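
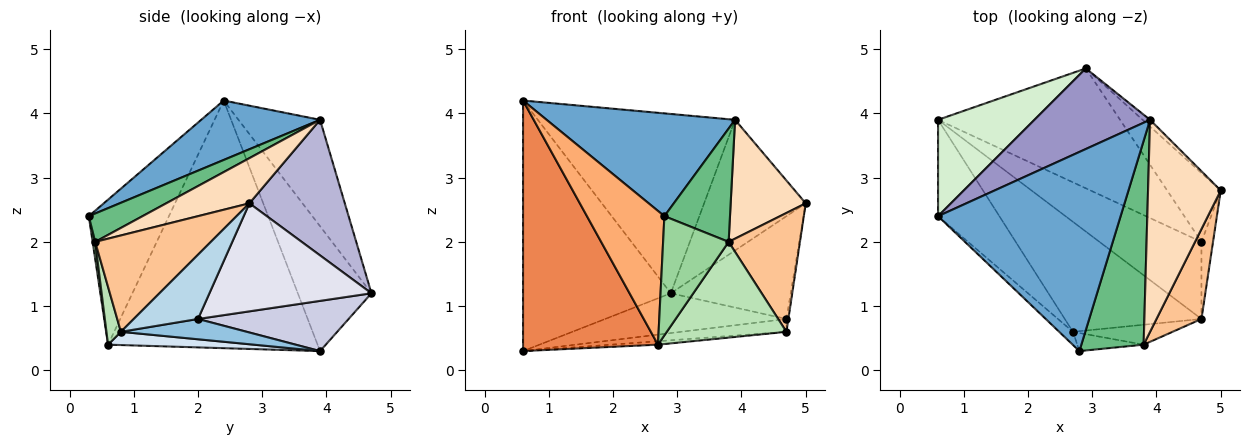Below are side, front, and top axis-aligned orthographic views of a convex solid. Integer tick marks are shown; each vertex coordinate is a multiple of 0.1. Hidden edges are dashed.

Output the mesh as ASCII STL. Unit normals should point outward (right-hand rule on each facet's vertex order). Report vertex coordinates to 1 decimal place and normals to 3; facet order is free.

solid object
 facet normal 0.278 -0.441 0.854
  outer loop
   vertex 3.9 3.9 3.9
   vertex 0.6 2.4 4.2
   vertex 2.8 0.3 2.4
  endloop
 endfacet
 facet normal 0.193 0.161 -0.968
  outer loop
   vertex 4.7 2.0 0.8
   vertex 4.7 0.8 0.6
   vertex 0.6 3.9 0.3
  endloop
 endfacet
 facet normal 0.984 0.030 -0.177
  outer loop
   vertex 4.7 2.0 0.8
   vertex 5.0 2.8 2.6
   vertex 4.7 0.8 0.6
  endloop
 endfacet
 facet normal 0.096 0.031 -0.995
  outer loop
   vertex 2.7 0.6 0.4
   vertex 0.6 3.9 0.3
   vertex 4.7 0.8 0.6
  endloop
 endfacet
 facet normal -0.823 -0.530 -0.204
  outer loop
   vertex 2.7 0.6 0.4
   vertex 0.6 2.4 4.2
   vertex 0.6 3.9 0.3
  endloop
 endfacet
 facet normal -0.717 -0.693 -0.068
  outer loop
   vertex 2.7 0.6 0.4
   vertex 2.8 0.3 2.4
   vertex 0.6 2.4 4.2
  endloop
 endfacet
 facet normal 0.791 -0.488 0.369
  outer loop
   vertex 3.8 0.4 2.0
   vertex 4.7 0.8 0.6
   vertex 5.0 2.8 2.6
  endloop
 endfacet
 facet normal 0.476 -0.430 0.767
  outer loop
   vertex 3.8 0.4 2.0
   vertex 5.0 2.8 2.6
   vertex 3.9 3.9 3.9
  endloop
 endfacet
 facet normal 0.370 -0.451 0.812
  outer loop
   vertex 3.8 0.4 2.0
   vertex 3.9 3.9 3.9
   vertex 2.8 0.3 2.4
  endloop
 endfacet
 facet normal 0.039 -0.988 -0.150
  outer loop
   vertex 3.8 0.4 2.0
   vertex 2.8 0.3 2.4
   vertex 2.7 0.6 0.4
  endloop
 endfacet
 facet normal 0.117 -0.972 -0.202
  outer loop
   vertex 3.8 0.4 2.0
   vertex 2.7 0.6 0.4
   vertex 4.7 0.8 0.6
  endloop
 endfacet
 facet normal -0.422 0.846 0.325
  outer loop
   vertex 2.9 4.7 1.2
   vertex 0.6 3.9 0.3
   vertex 0.6 2.4 4.2
  endloop
 endfacet
 facet normal -0.353 0.853 0.384
  outer loop
   vertex 2.9 4.7 1.2
   vertex 0.6 2.4 4.2
   vertex 3.9 3.9 3.9
  endloop
 endfacet
 facet normal 0.684 0.728 -0.038
  outer loop
   vertex 2.9 4.7 1.2
   vertex 3.9 3.9 3.9
   vertex 5.0 2.8 2.6
  endloop
 endfacet
 facet normal 0.253 0.305 -0.918
  outer loop
   vertex 2.9 4.7 1.2
   vertex 4.7 2.0 0.8
   vertex 0.6 3.9 0.3
  endloop
 endfacet
 facet normal 0.747 0.553 -0.370
  outer loop
   vertex 2.9 4.7 1.2
   vertex 5.0 2.8 2.6
   vertex 4.7 2.0 0.8
  endloop
 endfacet
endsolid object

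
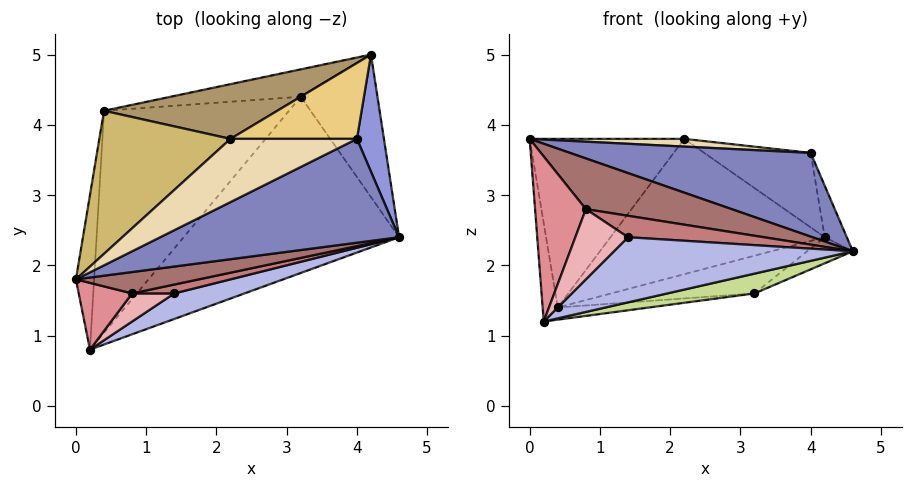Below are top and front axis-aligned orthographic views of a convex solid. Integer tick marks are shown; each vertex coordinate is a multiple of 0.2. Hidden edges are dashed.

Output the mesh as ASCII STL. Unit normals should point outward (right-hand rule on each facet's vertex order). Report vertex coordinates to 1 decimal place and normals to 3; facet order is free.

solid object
 facet normal -0.993 0.064 -0.101
  outer loop
   vertex 0.4 4.2 1.4
   vertex 0.2 0.8 1.2
   vertex 0.0 1.8 3.8
  endloop
 endfacet
 facet normal 0.333 -0.592 0.734
  outer loop
   vertex 4.0 3.8 3.6
   vertex 0.0 1.8 3.8
   vertex 4.6 2.4 2.2
  endloop
 endfacet
 facet normal 0.951 0.125 0.283
  outer loop
   vertex 4.0 3.8 3.6
   vertex 4.6 2.4 2.2
   vertex 4.2 5.0 2.4
  endloop
 endfacet
 facet normal 0.248 -0.902 0.354
  outer loop
   vertex 1.4 1.6 2.4
   vertex 0.2 0.8 1.2
   vertex 4.6 2.4 2.2
  endloop
 endfacet
 facet normal -0.016 0.809 -0.587
  outer loop
   vertex 3.2 4.4 1.6
   vertex 0.4 4.2 1.4
   vertex 4.2 5.0 2.4
  endloop
 endfacet
 facet normal 0.562 0.149 -0.814
  outer loop
   vertex 3.2 4.4 1.6
   vertex 4.2 5.0 2.4
   vertex 4.6 2.4 2.2
  endloop
 endfacet
 facet normal 0.257 -0.108 -0.960
  outer loop
   vertex 3.2 4.4 1.6
   vertex 4.6 2.4 2.2
   vertex 0.2 0.8 1.2
  endloop
 endfacet
 facet normal 0.067 0.055 -0.996
  outer loop
   vertex 3.2 4.4 1.6
   vertex 0.2 0.8 1.2
   vertex 0.4 4.2 1.4
  endloop
 endfacet
 facet normal -0.282 0.889 0.360
  outer loop
   vertex 2.2 3.8 3.8
   vertex 4.2 5.0 2.4
   vertex 0.4 4.2 1.4
  endloop
 endfacet
 facet normal -0.570 0.627 0.532
  outer loop
   vertex 2.2 3.8 3.8
   vertex 0.4 4.2 1.4
   vertex 0.0 1.8 3.8
  endloop
 endfacet
 facet normal 0.079 0.698 0.711
  outer loop
   vertex 2.2 3.8 3.8
   vertex 4.0 3.8 3.6
   vertex 4.2 5.0 2.4
  endloop
 endfacet
 facet normal 0.110 -0.121 0.987
  outer loop
   vertex 2.2 3.8 3.8
   vertex 0.0 1.8 3.8
   vertex 4.0 3.8 3.6
  endloop
 endfacet
 facet normal 0.247 -0.893 0.376
  outer loop
   vertex 0.8 1.6 2.8
   vertex 4.6 2.4 2.2
   vertex 0.0 1.8 3.8
  endloop
 endfacet
 facet normal 0.247 -0.895 0.371
  outer loop
   vertex 0.8 1.6 2.8
   vertex 1.4 1.6 2.4
   vertex 4.6 2.4 2.2
  endloop
 endfacet
 facet normal 0.230 -0.902 0.365
  outer loop
   vertex 0.8 1.6 2.8
   vertex 0.0 1.8 3.8
   vertex 0.2 0.8 1.2
  endloop
 endfacet
 facet normal 0.240 -0.901 0.361
  outer loop
   vertex 0.8 1.6 2.8
   vertex 0.2 0.8 1.2
   vertex 1.4 1.6 2.4
  endloop
 endfacet
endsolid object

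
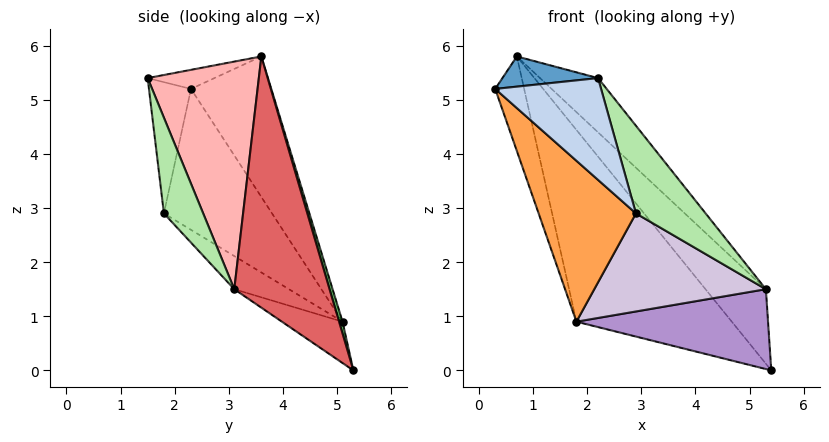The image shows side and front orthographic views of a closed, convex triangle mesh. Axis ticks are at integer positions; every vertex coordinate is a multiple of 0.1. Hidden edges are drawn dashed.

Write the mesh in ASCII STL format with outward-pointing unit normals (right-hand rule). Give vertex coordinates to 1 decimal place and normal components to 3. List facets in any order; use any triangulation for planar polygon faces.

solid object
 facet normal -0.241 -0.345 0.907
  outer loop
   vertex 0.7 3.6 5.8
   vertex 0.3 2.3 5.2
   vertex 2.2 1.5 5.4
  endloop
 endfacet
 facet normal -0.361 -0.909 -0.210
  outer loop
   vertex 2.9 1.8 2.9
   vertex 2.2 1.5 5.4
   vertex 0.3 2.3 5.2
  endloop
 endfacet
 facet normal -0.610 -0.549 -0.571
  outer loop
   vertex 1.8 5.1 0.9
   vertex 2.9 1.8 2.9
   vertex 0.3 2.3 5.2
  endloop
 endfacet
 facet normal -0.935 0.337 -0.107
  outer loop
   vertex 1.8 5.1 0.9
   vertex 0.3 2.3 5.2
   vertex 0.7 3.6 5.8
  endloop
 endfacet
 facet normal 0.021 0.955 0.297
  outer loop
   vertex 1.8 5.1 0.9
   vertex 0.7 3.6 5.8
   vertex 5.4 5.3 0.0
  endloop
 endfacet
 facet normal 0.491 -0.871 0.033
  outer loop
   vertex 5.3 3.1 1.5
   vertex 2.2 1.5 5.4
   vertex 2.9 1.8 2.9
  endloop
 endfacet
 facet normal 0.646 0.410 0.644
  outer loop
   vertex 5.3 3.1 1.5
   vertex 5.4 5.3 0.0
   vertex 0.7 3.6 5.8
  endloop
 endfacet
 facet normal 0.661 0.345 0.667
  outer loop
   vertex 5.3 3.1 1.5
   vertex 0.7 3.6 5.8
   vertex 2.2 1.5 5.4
  endloop
 endfacet
 facet normal -0.174 -0.549 -0.817
  outer loop
   vertex 5.3 3.1 1.5
   vertex 1.8 5.1 0.9
   vertex 5.4 5.3 0.0
  endloop
 endfacet
 facet normal -0.176 -0.552 -0.815
  outer loop
   vertex 5.3 3.1 1.5
   vertex 2.9 1.8 2.9
   vertex 1.8 5.1 0.9
  endloop
 endfacet
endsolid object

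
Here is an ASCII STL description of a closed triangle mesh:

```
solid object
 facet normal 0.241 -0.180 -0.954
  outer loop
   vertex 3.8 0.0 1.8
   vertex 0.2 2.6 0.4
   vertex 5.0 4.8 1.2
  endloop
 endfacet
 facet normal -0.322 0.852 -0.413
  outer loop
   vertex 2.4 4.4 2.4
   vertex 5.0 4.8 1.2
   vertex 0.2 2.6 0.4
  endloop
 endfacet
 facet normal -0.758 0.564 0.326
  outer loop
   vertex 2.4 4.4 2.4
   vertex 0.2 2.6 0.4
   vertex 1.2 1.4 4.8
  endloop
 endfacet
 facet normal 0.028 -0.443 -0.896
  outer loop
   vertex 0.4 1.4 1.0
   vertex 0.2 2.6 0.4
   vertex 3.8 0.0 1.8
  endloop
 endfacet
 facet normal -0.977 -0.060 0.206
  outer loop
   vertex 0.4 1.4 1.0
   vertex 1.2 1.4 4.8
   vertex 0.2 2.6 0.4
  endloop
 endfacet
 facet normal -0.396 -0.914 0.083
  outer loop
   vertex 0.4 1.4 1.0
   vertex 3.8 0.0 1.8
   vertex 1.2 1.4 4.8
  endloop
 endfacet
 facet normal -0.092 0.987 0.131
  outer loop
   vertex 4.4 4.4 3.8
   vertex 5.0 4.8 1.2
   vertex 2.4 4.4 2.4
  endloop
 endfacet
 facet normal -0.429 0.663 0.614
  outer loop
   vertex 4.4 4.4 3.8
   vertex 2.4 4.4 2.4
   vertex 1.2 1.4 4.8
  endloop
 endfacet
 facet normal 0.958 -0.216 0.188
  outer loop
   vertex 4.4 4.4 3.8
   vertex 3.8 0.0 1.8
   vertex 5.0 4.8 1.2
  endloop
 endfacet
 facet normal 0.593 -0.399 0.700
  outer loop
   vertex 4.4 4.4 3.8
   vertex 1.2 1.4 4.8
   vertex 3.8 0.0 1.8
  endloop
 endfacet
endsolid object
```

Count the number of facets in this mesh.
10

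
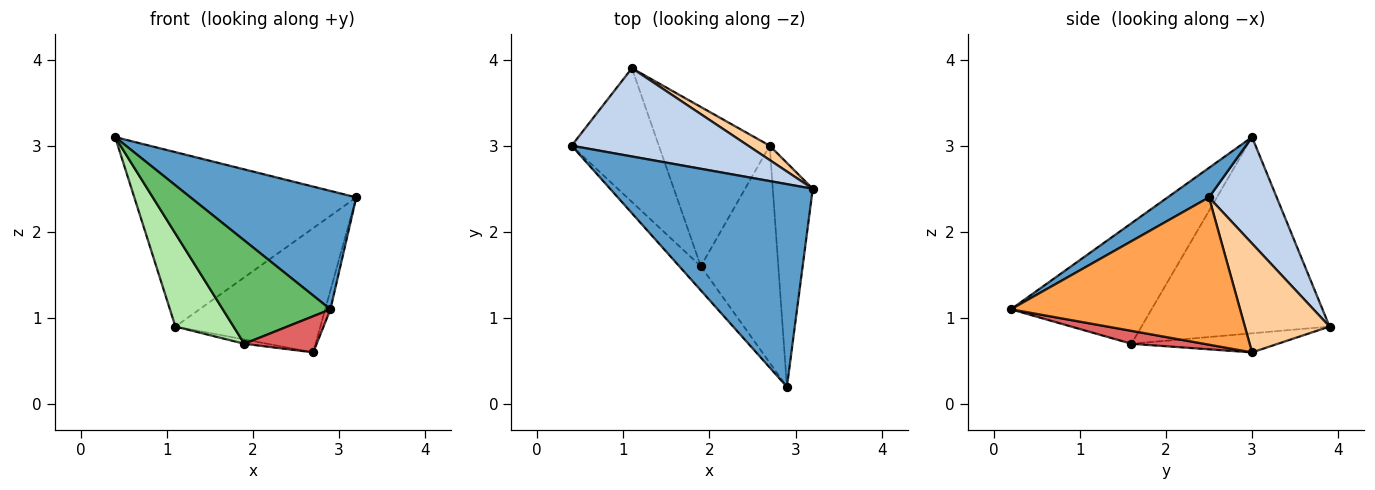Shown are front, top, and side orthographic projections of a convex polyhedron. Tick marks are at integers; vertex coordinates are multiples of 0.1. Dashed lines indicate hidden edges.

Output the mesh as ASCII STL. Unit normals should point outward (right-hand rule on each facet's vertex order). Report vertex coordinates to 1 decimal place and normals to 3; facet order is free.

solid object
 facet normal 0.125 -0.500 0.857
  outer loop
   vertex 2.9 0.2 1.1
   vertex 3.2 2.5 2.4
   vertex 0.4 3.0 3.1
  endloop
 endfacet
 facet normal 0.263 0.861 0.436
  outer loop
   vertex 1.1 3.9 0.9
   vertex 0.4 3.0 3.1
   vertex 3.2 2.5 2.4
  endloop
 endfacet
 facet normal 0.965 0.022 -0.262
  outer loop
   vertex 2.7 3.0 0.6
   vertex 3.2 2.5 2.4
   vertex 2.9 0.2 1.1
  endloop
 endfacet
 facet normal 0.502 0.859 0.099
  outer loop
   vertex 2.7 3.0 0.6
   vertex 1.1 3.9 0.9
   vertex 3.2 2.5 2.4
  endloop
 endfacet
 facet normal -0.786 -0.602 -0.140
  outer loop
   vertex 1.9 1.6 0.7
   vertex 2.9 0.2 1.1
   vertex 0.4 3.0 3.1
  endloop
 endfacet
 facet normal -0.879 -0.272 -0.391
  outer loop
   vertex 1.9 1.6 0.7
   vertex 0.4 3.0 3.1
   vertex 1.1 3.9 0.9
  endloop
 endfacet
 facet normal 0.162 -0.162 -0.973
  outer loop
   vertex 1.9 1.6 0.7
   vertex 2.7 3.0 0.6
   vertex 2.9 0.2 1.1
  endloop
 endfacet
 facet normal -0.170 0.027 -0.985
  outer loop
   vertex 1.9 1.6 0.7
   vertex 1.1 3.9 0.9
   vertex 2.7 3.0 0.6
  endloop
 endfacet
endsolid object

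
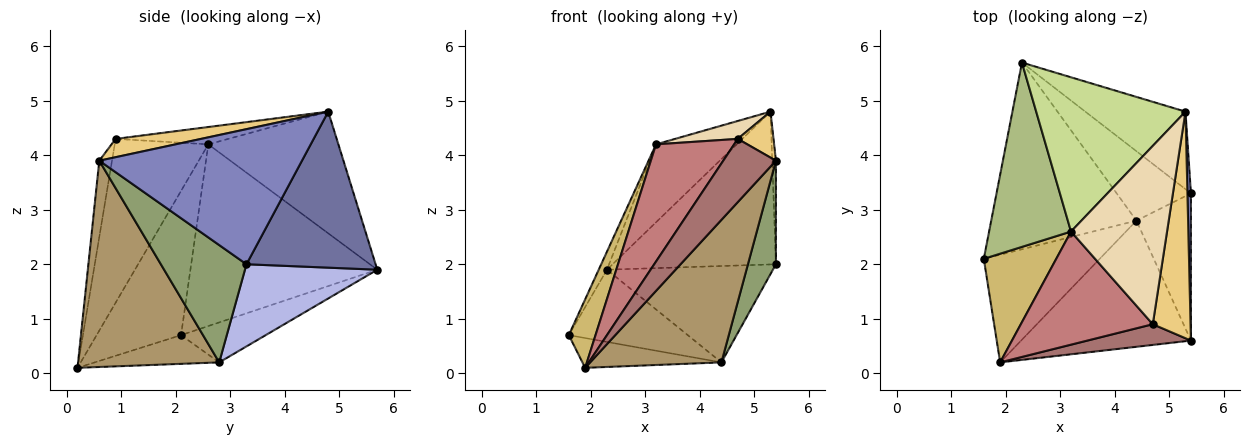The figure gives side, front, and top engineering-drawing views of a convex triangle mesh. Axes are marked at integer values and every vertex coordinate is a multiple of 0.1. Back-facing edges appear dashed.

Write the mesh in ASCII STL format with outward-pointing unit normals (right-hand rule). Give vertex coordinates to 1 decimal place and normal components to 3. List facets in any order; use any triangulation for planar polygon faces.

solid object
 facet normal 0.576 0.729 -0.370
  outer loop
   vertex 5.3 4.8 4.8
   vertex 5.4 3.3 2.0
   vertex 2.3 5.7 1.9
  endloop
 endfacet
 facet normal 0.999 0.018 0.026
  outer loop
   vertex 5.4 0.6 3.9
   vertex 5.4 3.3 2.0
   vertex 5.3 4.8 4.8
  endloop
 endfacet
 facet normal -0.249 0.349 -0.903
  outer loop
   vertex 4.4 2.8 0.2
   vertex 1.6 2.1 0.7
   vertex 2.3 5.7 1.9
  endloop
 endfacet
 facet normal 0.543 0.681 -0.491
  outer loop
   vertex 4.4 2.8 0.2
   vertex 2.3 5.7 1.9
   vertex 5.4 3.3 2.0
  endloop
 endfacet
 facet normal 0.869 -0.284 -0.404
  outer loop
   vertex 4.4 2.8 0.2
   vertex 5.4 3.3 2.0
   vertex 5.4 0.6 3.9
  endloop
 endfacet
 facet normal -0.911 0.040 0.411
  outer loop
   vertex 3.2 2.6 4.2
   vertex 2.3 5.7 1.9
   vertex 1.6 2.1 0.7
  endloop
 endfacet
 facet normal -0.588 0.365 0.722
  outer loop
   vertex 3.2 2.6 4.2
   vertex 5.3 4.8 4.8
   vertex 2.3 5.7 1.9
  endloop
 endfacet
 facet normal -0.232 0.259 -0.937
  outer loop
   vertex 1.9 0.2 0.1
   vertex 1.6 2.1 0.7
   vertex 4.4 2.8 0.2
  endloop
 endfacet
 facet normal 0.627 -0.583 -0.516
  outer loop
   vertex 1.9 0.2 0.1
   vertex 4.4 2.8 0.2
   vertex 5.4 0.6 3.9
  endloop
 endfacet
 facet normal -0.860 -0.272 0.432
  outer loop
   vertex 1.9 0.2 0.1
   vertex 3.2 2.6 4.2
   vertex 1.6 2.1 0.7
  endloop
 endfacet
 facet normal 0.429 -0.179 0.885
  outer loop
   vertex 4.7 0.9 4.3
   vertex 5.4 0.6 3.9
   vertex 5.3 4.8 4.8
  endloop
 endfacet
 facet normal -0.177 -0.098 0.979
  outer loop
   vertex 4.7 0.9 4.3
   vertex 5.3 4.8 4.8
   vertex 3.2 2.6 4.2
  endloop
 endfacet
 facet normal -0.224 -0.926 0.303
  outer loop
   vertex 4.7 0.9 4.3
   vertex 1.9 0.2 0.1
   vertex 5.4 0.6 3.9
  endloop
 endfacet
 facet normal -0.653 -0.545 0.526
  outer loop
   vertex 4.7 0.9 4.3
   vertex 3.2 2.6 4.2
   vertex 1.9 0.2 0.1
  endloop
 endfacet
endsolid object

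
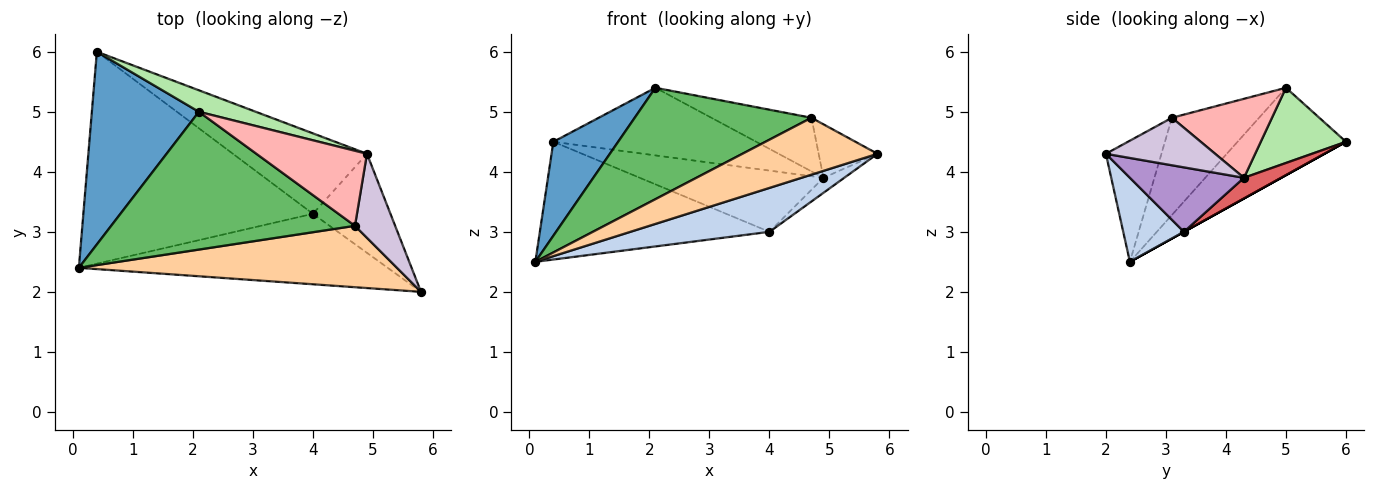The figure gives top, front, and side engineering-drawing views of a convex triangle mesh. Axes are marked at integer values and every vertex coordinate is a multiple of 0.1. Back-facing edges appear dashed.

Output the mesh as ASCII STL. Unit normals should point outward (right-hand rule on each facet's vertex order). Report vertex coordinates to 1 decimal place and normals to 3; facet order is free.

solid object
 facet normal -0.592 -0.353 0.725
  outer loop
   vertex 2.1 5.0 5.4
   vertex 0.4 6.0 4.5
   vertex 0.1 2.4 2.5
  endloop
 endfacet
 facet normal 0.225 -0.515 -0.827
  outer loop
   vertex 4.0 3.3 3.0
   vertex 5.8 2.0 4.3
   vertex 0.1 2.4 2.5
  endloop
 endfacet
 facet normal 0.000 0.486 -0.874
  outer loop
   vertex 4.0 3.3 3.0
   vertex 0.1 2.4 2.5
   vertex 0.4 6.0 4.5
  endloop
 endfacet
 facet normal -0.269 -0.654 0.707
  outer loop
   vertex 4.7 3.1 4.9
   vertex 0.1 2.4 2.5
   vertex 5.8 2.0 4.3
  endloop
 endfacet
 facet normal -0.296 -0.601 0.743
  outer loop
   vertex 4.7 3.1 4.9
   vertex 2.1 5.0 5.4
   vertex 0.1 2.4 2.5
  endloop
 endfacet
 facet normal 0.372 0.885 0.281
  outer loop
   vertex 4.9 4.3 3.9
   vertex 0.4 6.0 4.5
   vertex 2.1 5.0 5.4
  endloop
 endfacet
 facet normal 0.122 0.601 -0.790
  outer loop
   vertex 4.9 4.3 3.9
   vertex 4.0 3.3 3.0
   vertex 0.4 6.0 4.5
  endloop
 endfacet
 facet normal 0.503 0.503 0.704
  outer loop
   vertex 4.9 4.3 3.9
   vertex 2.1 5.0 5.4
   vertex 4.7 3.1 4.9
  endloop
 endfacet
 facet normal 0.635 0.116 -0.764
  outer loop
   vertex 4.9 4.3 3.9
   vertex 5.8 2.0 4.3
   vertex 4.0 3.3 3.0
  endloop
 endfacet
 facet normal 0.706 0.380 0.597
  outer loop
   vertex 4.9 4.3 3.9
   vertex 4.7 3.1 4.9
   vertex 5.8 2.0 4.3
  endloop
 endfacet
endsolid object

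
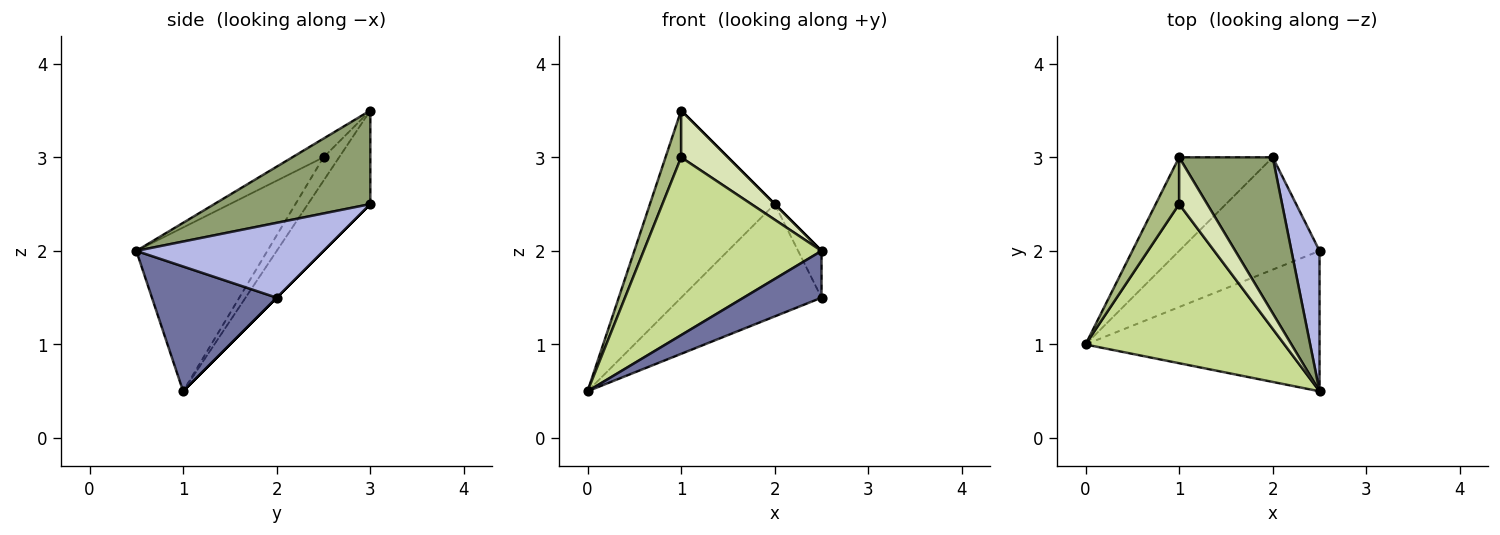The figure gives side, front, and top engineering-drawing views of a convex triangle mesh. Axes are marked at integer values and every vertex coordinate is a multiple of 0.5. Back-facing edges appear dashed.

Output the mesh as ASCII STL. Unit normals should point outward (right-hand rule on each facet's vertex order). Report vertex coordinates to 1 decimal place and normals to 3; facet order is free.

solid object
 facet normal 0.451 -0.282 -0.846
  outer loop
   vertex 2.5 0.5 2.0
   vertex 0.0 1.0 0.5
   vertex 2.5 2.0 1.5
  endloop
 endfacet
 facet normal 0.000 0.707 -0.707
  outer loop
   vertex 2.0 3.0 2.5
   vertex 2.5 2.0 1.5
   vertex 0.0 1.0 0.5
  endloop
 endfacet
 facet normal -0.408 0.816 -0.408
  outer loop
   vertex 2.0 3.0 2.5
   vertex 0.0 1.0 0.5
   vertex 1.0 3.0 3.5
  endloop
 endfacet
 facet normal 0.930 0.116 0.349
  outer loop
   vertex 2.0 3.0 2.5
   vertex 2.5 0.5 2.0
   vertex 2.5 2.0 1.5
  endloop
 endfacet
 facet normal 0.707 0.000 0.707
  outer loop
   vertex 2.0 3.0 2.5
   vertex 1.0 3.0 3.5
   vertex 2.5 0.5 2.0
  endloop
 endfacet
 facet normal -0.577 -0.577 0.577
  outer loop
   vertex 1.0 2.5 3.0
   vertex 1.0 3.0 3.5
   vertex 0.0 1.0 0.5
  endloop
 endfacet
 facet normal -0.481 -0.653 0.584
  outer loop
   vertex 1.0 2.5 3.0
   vertex 0.0 1.0 0.5
   vertex 2.5 0.5 2.0
  endloop
 endfacet
 facet normal -0.426 -0.640 0.640
  outer loop
   vertex 1.0 2.5 3.0
   vertex 2.5 0.5 2.0
   vertex 1.0 3.0 3.5
  endloop
 endfacet
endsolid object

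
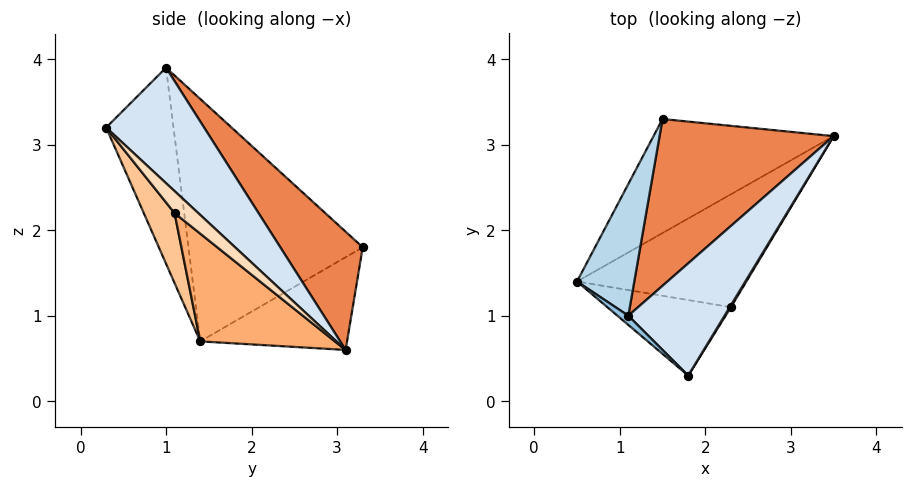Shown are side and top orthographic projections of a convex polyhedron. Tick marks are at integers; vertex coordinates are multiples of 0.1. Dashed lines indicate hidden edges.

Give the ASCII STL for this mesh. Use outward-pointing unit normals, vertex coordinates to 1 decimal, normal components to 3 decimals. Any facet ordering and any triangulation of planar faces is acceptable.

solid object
 facet normal -0.365 0.603 -0.709
  outer loop
   vertex 1.5 3.3 1.8
   vertex 3.5 3.1 0.6
   vertex 0.5 1.4 0.7
  endloop
 endfacet
 facet normal -0.687 -0.725 0.038
  outer loop
   vertex 1.1 1.0 3.9
   vertex 0.5 1.4 0.7
   vertex 1.8 0.3 3.2
  endloop
 endfacet
 facet normal -0.910 0.355 0.215
  outer loop
   vertex 1.1 1.0 3.9
   vertex 1.5 3.3 1.8
   vertex 0.5 1.4 0.7
  endloop
 endfacet
 facet normal 0.762 0.127 0.635
  outer loop
   vertex 1.1 1.0 3.9
   vertex 1.8 0.3 3.2
   vertex 3.5 3.1 0.6
  endloop
 endfacet
 facet normal 0.470 0.549 0.691
  outer loop
   vertex 1.1 1.0 3.9
   vertex 3.5 3.1 0.6
   vertex 1.5 3.3 1.8
  endloop
 endfacet
 facet normal 0.380 -0.706 -0.597
  outer loop
   vertex 2.3 1.1 2.2
   vertex 0.5 1.4 0.7
   vertex 3.5 3.1 0.6
  endloop
 endfacet
 facet normal 0.287 -0.813 -0.507
  outer loop
   vertex 2.3 1.1 2.2
   vertex 1.8 0.3 3.2
   vertex 0.5 1.4 0.7
  endloop
 endfacet
 facet normal 0.873 -0.485 0.049
  outer loop
   vertex 2.3 1.1 2.2
   vertex 3.5 3.1 0.6
   vertex 1.8 0.3 3.2
  endloop
 endfacet
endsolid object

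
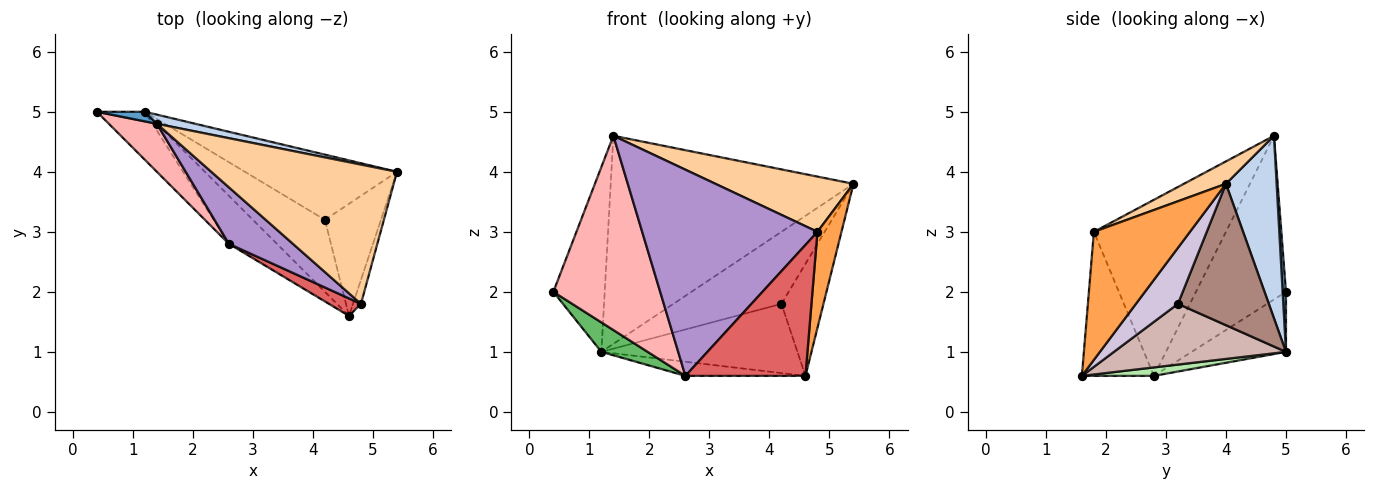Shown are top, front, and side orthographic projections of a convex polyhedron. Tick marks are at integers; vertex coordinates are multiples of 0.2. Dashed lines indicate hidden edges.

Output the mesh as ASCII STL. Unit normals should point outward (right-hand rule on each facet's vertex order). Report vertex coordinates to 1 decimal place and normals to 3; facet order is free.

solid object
 facet normal 0.065 0.997 0.052
  outer loop
   vertex 1.2 5.0 1.0
   vertex 0.4 5.0 2.0
   vertex 1.4 4.8 4.6
  endloop
 endfacet
 facet normal 0.204 0.978 0.043
  outer loop
   vertex 1.2 5.0 1.0
   vertex 1.4 4.8 4.6
   vertex 5.4 4.0 3.8
  endloop
 endfacet
 facet normal 0.968 -0.242 -0.061
  outer loop
   vertex 4.8 1.8 3.0
   vertex 4.6 1.6 0.6
   vertex 5.4 4.0 3.8
  endloop
 endfacet
 facet normal 0.111 -0.366 0.924
  outer loop
   vertex 4.8 1.8 3.0
   vertex 5.4 4.0 3.8
   vertex 1.4 4.8 4.6
  endloop
 endfacet
 facet normal -0.729 -0.358 -0.583
  outer loop
   vertex 2.6 2.8 0.6
   vertex 0.4 5.0 2.0
   vertex 1.2 5.0 1.0
  endloop
 endfacet
 facet normal 0.167 0.278 -0.946
  outer loop
   vertex 2.6 2.8 0.6
   vertex 1.2 5.0 1.0
   vertex 4.6 1.6 0.6
  endloop
 endfacet
 facet normal -0.511 -0.852 0.114
  outer loop
   vertex 2.6 2.8 0.6
   vertex 4.6 1.6 0.6
   vertex 4.8 1.8 3.0
  endloop
 endfacet
 facet normal -0.633 -0.751 0.186
  outer loop
   vertex 2.6 2.8 0.6
   vertex 1.4 4.8 4.6
   vertex 0.4 5.0 2.0
  endloop
 endfacet
 facet normal -0.588 -0.780 0.214
  outer loop
   vertex 2.6 2.8 0.6
   vertex 4.8 1.8 3.0
   vertex 1.4 4.8 4.6
  endloop
 endfacet
 facet normal 0.577 0.577 -0.577
  outer loop
   vertex 4.2 3.2 1.8
   vertex 5.4 4.0 3.8
   vertex 4.6 1.6 0.6
  endloop
 endfacet
 facet normal 0.529 0.629 -0.569
  outer loop
   vertex 4.2 3.2 1.8
   vertex 1.2 5.0 1.0
   vertex 5.4 4.0 3.8
  endloop
 endfacet
 facet normal 0.520 0.592 -0.616
  outer loop
   vertex 4.2 3.2 1.8
   vertex 4.6 1.6 0.6
   vertex 1.2 5.0 1.0
  endloop
 endfacet
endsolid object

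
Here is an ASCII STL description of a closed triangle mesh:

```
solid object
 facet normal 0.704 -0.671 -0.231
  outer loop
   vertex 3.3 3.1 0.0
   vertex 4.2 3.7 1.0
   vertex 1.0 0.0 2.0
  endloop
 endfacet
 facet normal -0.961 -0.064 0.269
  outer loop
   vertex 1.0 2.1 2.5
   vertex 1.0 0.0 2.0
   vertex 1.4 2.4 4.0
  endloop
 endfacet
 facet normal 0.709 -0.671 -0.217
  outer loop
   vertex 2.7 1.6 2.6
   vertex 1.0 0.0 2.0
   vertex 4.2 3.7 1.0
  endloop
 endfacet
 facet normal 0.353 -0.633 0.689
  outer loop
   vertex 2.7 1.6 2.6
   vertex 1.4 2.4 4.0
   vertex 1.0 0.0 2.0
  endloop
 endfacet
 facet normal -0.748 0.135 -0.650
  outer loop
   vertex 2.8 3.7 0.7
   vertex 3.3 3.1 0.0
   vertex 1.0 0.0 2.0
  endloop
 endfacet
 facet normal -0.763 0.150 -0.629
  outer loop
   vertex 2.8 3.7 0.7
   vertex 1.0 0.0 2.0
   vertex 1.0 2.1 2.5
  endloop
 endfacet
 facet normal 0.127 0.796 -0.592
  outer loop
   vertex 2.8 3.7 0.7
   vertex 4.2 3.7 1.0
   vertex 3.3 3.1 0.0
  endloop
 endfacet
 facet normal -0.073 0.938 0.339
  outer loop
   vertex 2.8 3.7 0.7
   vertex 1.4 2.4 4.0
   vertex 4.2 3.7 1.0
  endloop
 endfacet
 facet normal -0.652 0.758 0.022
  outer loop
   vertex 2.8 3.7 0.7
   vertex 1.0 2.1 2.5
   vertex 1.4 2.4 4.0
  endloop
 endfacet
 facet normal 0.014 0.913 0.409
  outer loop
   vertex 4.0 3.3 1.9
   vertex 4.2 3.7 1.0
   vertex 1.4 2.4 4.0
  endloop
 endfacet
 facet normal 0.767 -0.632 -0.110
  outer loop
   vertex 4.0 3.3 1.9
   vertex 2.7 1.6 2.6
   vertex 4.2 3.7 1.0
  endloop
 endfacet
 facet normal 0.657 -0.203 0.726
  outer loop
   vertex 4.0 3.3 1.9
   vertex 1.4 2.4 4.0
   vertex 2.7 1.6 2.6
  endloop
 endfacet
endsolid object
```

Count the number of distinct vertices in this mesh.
8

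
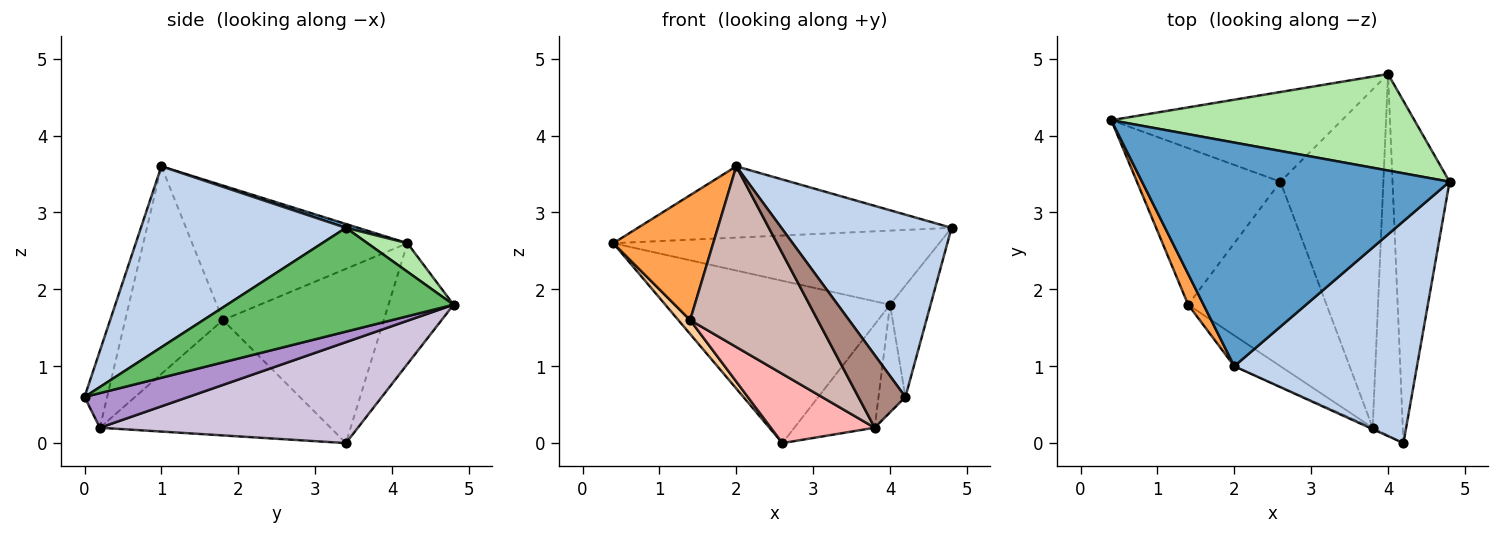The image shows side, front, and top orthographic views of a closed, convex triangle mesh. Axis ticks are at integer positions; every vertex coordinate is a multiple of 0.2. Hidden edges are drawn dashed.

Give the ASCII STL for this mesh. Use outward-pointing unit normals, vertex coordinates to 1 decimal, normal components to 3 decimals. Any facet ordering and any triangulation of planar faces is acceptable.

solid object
 facet normal 0.012 0.304 0.953
  outer loop
   vertex 2.0 1.0 3.6
   vertex 4.8 3.4 2.8
   vertex 0.4 4.2 2.6
  endloop
 endfacet
 facet normal 0.608 -0.504 0.614
  outer loop
   vertex 2.0 1.0 3.6
   vertex 4.2 0.0 0.6
   vertex 4.8 3.4 2.8
  endloop
 endfacet
 facet normal -0.902 -0.419 0.103
  outer loop
   vertex 1.4 1.8 1.6
   vertex 2.0 1.0 3.6
   vertex 0.4 4.2 2.6
  endloop
 endfacet
 facet normal -0.771 -0.057 -0.635
  outer loop
   vertex 1.4 1.8 1.6
   vertex 0.4 4.2 2.6
   vertex 2.6 3.4 0.0
  endloop
 endfacet
 facet normal 0.866 0.155 -0.476
  outer loop
   vertex 4.0 4.8 1.8
   vertex 4.8 3.4 2.8
   vertex 4.2 0.0 0.6
  endloop
 endfacet
 facet normal 0.075 0.607 0.791
  outer loop
   vertex 4.0 4.8 1.8
   vertex 0.4 4.2 2.6
   vertex 4.8 3.4 2.8
  endloop
 endfacet
 facet normal -0.246 0.848 -0.469
  outer loop
   vertex 4.0 4.8 1.8
   vertex 2.6 3.4 0.0
   vertex 0.4 4.2 2.6
  endloop
 endfacet
 facet normal -0.615 -0.277 -0.738
  outer loop
   vertex 3.8 0.2 0.2
   vertex 1.4 1.8 1.6
   vertex 2.6 3.4 0.0
  endloop
 endfacet
 facet normal 0.740 0.192 -0.644
  outer loop
   vertex 3.8 0.2 0.2
   vertex 4.0 4.8 1.8
   vertex 4.2 0.0 0.6
  endloop
 endfacet
 facet normal 0.684 0.213 -0.698
  outer loop
   vertex 3.8 0.2 0.2
   vertex 2.6 3.4 0.0
   vertex 4.0 4.8 1.8
  endloop
 endfacet
 facet normal -0.433 -0.901 -0.017
  outer loop
   vertex 3.8 0.2 0.2
   vertex 4.2 0.0 0.6
   vertex 2.0 1.0 3.6
  endloop
 endfacet
 facet normal -0.603 -0.787 -0.134
  outer loop
   vertex 3.8 0.2 0.2
   vertex 2.0 1.0 3.6
   vertex 1.4 1.8 1.6
  endloop
 endfacet
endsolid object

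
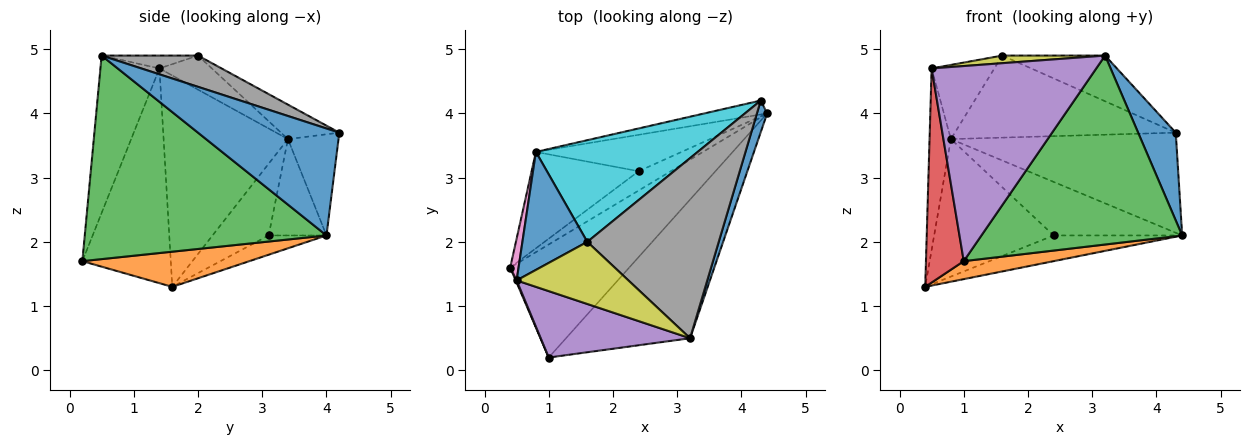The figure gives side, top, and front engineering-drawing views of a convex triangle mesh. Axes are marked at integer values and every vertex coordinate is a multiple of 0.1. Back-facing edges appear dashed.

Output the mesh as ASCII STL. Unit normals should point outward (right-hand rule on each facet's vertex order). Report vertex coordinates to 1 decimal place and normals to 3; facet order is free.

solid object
 facet normal 0.962 -0.256 0.092
  outer loop
   vertex 4.3 4.2 3.7
   vertex 3.2 0.5 4.9
   vertex 4.4 4.0 2.1
  endloop
 endfacet
 facet normal 0.280 -0.151 -0.948
  outer loop
   vertex 1.0 0.2 1.7
   vertex 0.4 1.6 1.3
   vertex 4.4 4.0 2.1
  endloop
 endfacet
 facet normal 0.696 -0.578 -0.425
  outer loop
   vertex 1.0 0.2 1.7
   vertex 4.4 4.0 2.1
   vertex 3.2 0.5 4.9
  endloop
 endfacet
 facet normal -0.920 -0.393 0.004
  outer loop
   vertex 1.0 0.2 1.7
   vertex 0.5 1.4 4.7
   vertex 0.4 1.6 1.3
  endloop
 endfacet
 facet normal -0.321 -0.896 0.305
  outer loop
   vertex 1.0 0.2 1.7
   vertex 3.2 0.5 4.9
   vertex 0.5 1.4 4.7
  endloop
 endfacet
 facet normal -0.217 0.967 -0.134
  outer loop
   vertex 0.8 3.4 3.6
   vertex 4.3 4.2 3.7
   vertex 4.4 4.0 2.1
  endloop
 endfacet
 facet normal -0.985 0.169 0.039
  outer loop
   vertex 0.8 3.4 3.6
   vertex 0.4 1.6 1.3
   vertex 0.5 1.4 4.7
  endloop
 endfacet
 facet normal 0.225 0.240 0.945
  outer loop
   vertex 1.6 2.0 4.9
   vertex 3.2 0.5 4.9
   vertex 4.3 4.2 3.7
  endloop
 endfacet
 facet normal -0.113 -0.121 0.986
  outer loop
   vertex 1.6 2.0 4.9
   vertex 0.5 1.4 4.7
   vertex 3.2 0.5 4.9
  endloop
 endfacet
 facet normal -0.164 0.619 0.768
  outer loop
   vertex 1.6 2.0 4.9
   vertex 4.3 4.2 3.7
   vertex 0.8 3.4 3.6
  endloop
 endfacet
 facet normal -0.406 0.486 0.774
  outer loop
   vertex 1.6 2.0 4.9
   vertex 0.8 3.4 3.6
   vertex 0.5 1.4 4.7
  endloop
 endfacet
 facet normal -0.339 0.753 -0.565
  outer loop
   vertex 2.4 3.1 2.1
   vertex 4.4 4.0 2.1
   vertex 0.4 1.6 1.3
  endloop
 endfacet
 facet normal -0.359 0.764 -0.536
  outer loop
   vertex 2.4 3.1 2.1
   vertex 0.4 1.6 1.3
   vertex 0.8 3.4 3.6
  endloop
 endfacet
 facet normal -0.349 0.775 -0.527
  outer loop
   vertex 2.4 3.1 2.1
   vertex 0.8 3.4 3.6
   vertex 4.4 4.0 2.1
  endloop
 endfacet
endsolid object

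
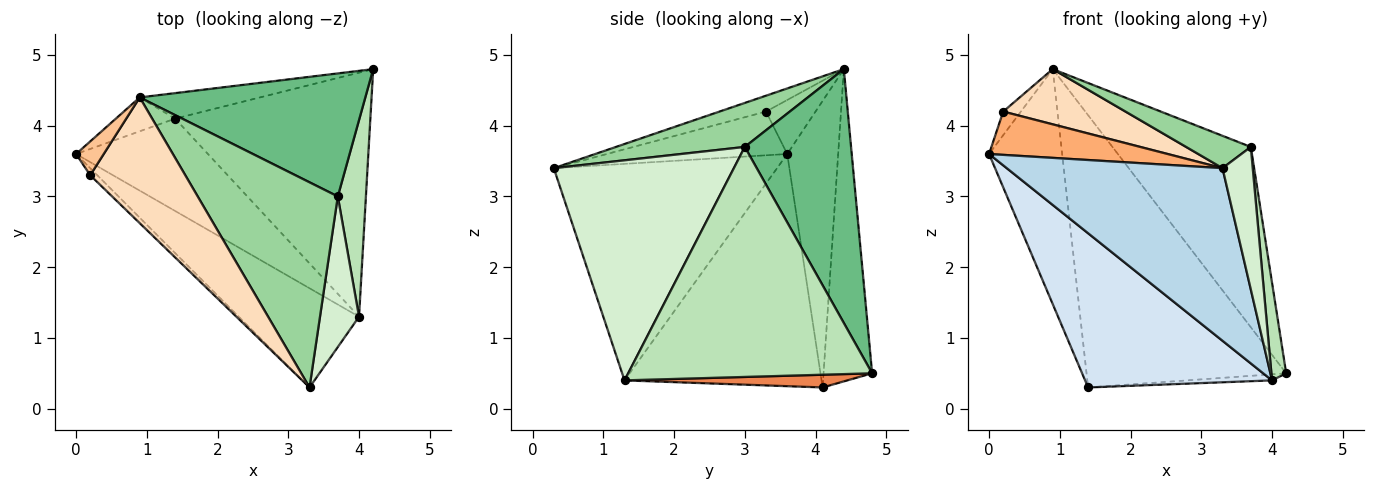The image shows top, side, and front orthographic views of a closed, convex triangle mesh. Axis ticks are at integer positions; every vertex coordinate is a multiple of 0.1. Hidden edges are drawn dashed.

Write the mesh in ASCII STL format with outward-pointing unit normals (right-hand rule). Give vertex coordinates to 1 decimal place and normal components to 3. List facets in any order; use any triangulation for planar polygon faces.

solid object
 facet normal -0.568 0.815 -0.117
  outer loop
   vertex 0.9 4.4 4.8
   vertex 1.4 4.1 0.3
   vertex 0.0 3.6 3.6
  endloop
 endfacet
 facet normal -0.235 0.968 -0.091
  outer loop
   vertex 0.9 4.4 4.8
   vertex 4.2 4.8 0.5
   vertex 1.4 4.1 0.3
  endloop
 endfacet
 facet normal -0.668 -0.645 -0.371
  outer loop
   vertex 4.0 1.3 0.4
   vertex 3.3 0.3 3.4
   vertex 0.0 3.6 3.6
  endloop
 endfacet
 facet normal -0.671 -0.636 -0.381
  outer loop
   vertex 4.0 1.3 0.4
   vertex 0.0 3.6 3.6
   vertex 1.4 4.1 0.3
  endloop
 endfacet
 facet normal 0.065 0.025 -0.998
  outer loop
   vertex 4.0 1.3 0.4
   vertex 1.4 4.1 0.3
   vertex 4.2 4.8 0.5
  endloop
 endfacet
 facet normal -0.706 -0.699 -0.114
  outer loop
   vertex 0.2 3.3 4.2
   vertex 0.0 3.6 3.6
   vertex 3.3 0.3 3.4
  endloop
 endfacet
 facet normal -0.848 0.303 0.434
  outer loop
   vertex 0.2 3.3 4.2
   vertex 0.9 4.4 4.8
   vertex 0.0 3.6 3.6
  endloop
 endfacet
 facet normal -0.151 -0.398 0.905
  outer loop
   vertex 0.2 3.3 4.2
   vertex 3.3 0.3 3.4
   vertex 0.9 4.4 4.8
  endloop
 endfacet
 facet normal 0.536 0.697 0.476
  outer loop
   vertex 3.7 3.0 3.7
   vertex 4.2 4.8 0.5
   vertex 0.9 4.4 4.8
  endloop
 endfacet
 facet normal 0.296 -0.149 0.943
  outer loop
   vertex 3.7 3.0 3.7
   vertex 0.9 4.4 4.8
   vertex 3.3 0.3 3.4
  endloop
 endfacet
 facet normal 0.991 -0.060 0.121
  outer loop
   vertex 3.7 3.0 3.7
   vertex 4.0 1.3 0.4
   vertex 4.2 4.8 0.5
  endloop
 endfacet
 facet normal 0.971 -0.163 0.172
  outer loop
   vertex 3.7 3.0 3.7
   vertex 3.3 0.3 3.4
   vertex 4.0 1.3 0.4
  endloop
 endfacet
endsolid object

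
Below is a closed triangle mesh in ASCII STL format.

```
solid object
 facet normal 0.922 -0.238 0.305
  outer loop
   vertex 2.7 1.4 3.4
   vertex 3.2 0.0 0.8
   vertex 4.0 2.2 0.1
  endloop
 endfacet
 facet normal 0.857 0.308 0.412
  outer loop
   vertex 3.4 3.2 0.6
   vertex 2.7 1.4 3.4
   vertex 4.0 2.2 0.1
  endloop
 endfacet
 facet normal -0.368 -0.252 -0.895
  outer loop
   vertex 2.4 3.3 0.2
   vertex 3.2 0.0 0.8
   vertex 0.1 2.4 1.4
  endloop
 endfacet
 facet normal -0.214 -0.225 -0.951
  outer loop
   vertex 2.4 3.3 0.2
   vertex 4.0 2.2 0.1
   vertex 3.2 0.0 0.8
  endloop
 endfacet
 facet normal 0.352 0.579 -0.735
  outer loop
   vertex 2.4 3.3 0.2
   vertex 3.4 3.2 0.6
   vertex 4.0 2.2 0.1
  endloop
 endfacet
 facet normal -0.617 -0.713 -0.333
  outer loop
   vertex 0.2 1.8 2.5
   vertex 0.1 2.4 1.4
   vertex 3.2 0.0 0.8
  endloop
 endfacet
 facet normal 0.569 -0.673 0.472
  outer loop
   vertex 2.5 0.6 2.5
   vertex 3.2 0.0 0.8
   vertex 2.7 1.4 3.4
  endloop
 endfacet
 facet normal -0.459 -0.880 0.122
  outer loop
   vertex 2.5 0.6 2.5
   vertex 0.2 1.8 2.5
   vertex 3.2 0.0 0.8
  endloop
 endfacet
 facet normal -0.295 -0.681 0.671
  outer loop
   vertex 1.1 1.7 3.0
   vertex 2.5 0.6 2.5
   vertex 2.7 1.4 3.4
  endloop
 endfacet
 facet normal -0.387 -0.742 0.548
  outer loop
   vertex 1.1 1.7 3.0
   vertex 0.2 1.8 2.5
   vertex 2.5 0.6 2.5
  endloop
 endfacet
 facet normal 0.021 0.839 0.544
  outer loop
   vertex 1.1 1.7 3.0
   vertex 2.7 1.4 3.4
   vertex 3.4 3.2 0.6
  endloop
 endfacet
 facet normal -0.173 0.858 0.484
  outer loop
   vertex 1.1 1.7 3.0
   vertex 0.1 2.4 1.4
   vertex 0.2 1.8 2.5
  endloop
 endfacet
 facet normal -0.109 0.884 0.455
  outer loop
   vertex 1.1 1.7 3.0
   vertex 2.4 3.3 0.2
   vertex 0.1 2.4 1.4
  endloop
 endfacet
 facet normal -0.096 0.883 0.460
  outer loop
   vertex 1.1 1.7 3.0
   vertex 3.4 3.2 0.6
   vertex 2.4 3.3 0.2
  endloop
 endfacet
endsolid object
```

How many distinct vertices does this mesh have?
9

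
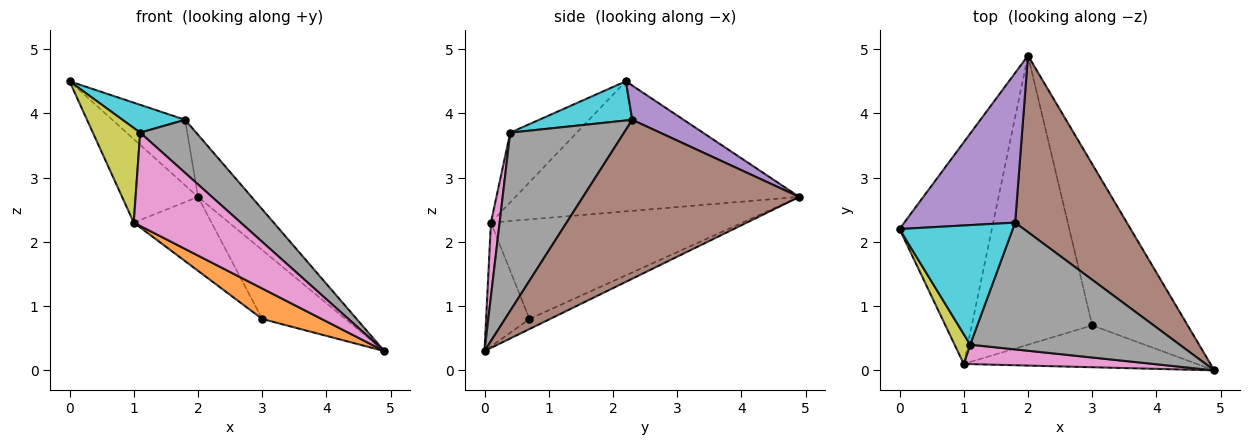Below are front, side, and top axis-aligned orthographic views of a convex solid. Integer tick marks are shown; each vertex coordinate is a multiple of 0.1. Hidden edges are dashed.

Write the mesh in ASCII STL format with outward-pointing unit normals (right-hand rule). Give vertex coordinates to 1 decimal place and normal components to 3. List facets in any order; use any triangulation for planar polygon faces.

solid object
 facet normal -0.097 0.391 -0.915
  outer loop
   vertex 3.0 0.7 0.8
   vertex 2.0 4.9 2.7
   vertex 4.9 0.0 0.3
  endloop
 endfacet
 facet normal -0.395 -0.541 -0.743
  outer loop
   vertex 1.0 0.1 2.3
   vertex 3.0 0.7 0.8
   vertex 4.9 0.0 0.3
  endloop
 endfacet
 facet normal -0.797 0.213 -0.566
  outer loop
   vertex 1.0 0.1 2.3
   vertex 0.0 2.2 4.5
   vertex 2.0 4.9 2.7
  endloop
 endfacet
 facet normal -0.625 0.193 -0.756
  outer loop
   vertex 1.0 0.1 2.3
   vertex 2.0 4.9 2.7
   vertex 3.0 0.7 0.8
  endloop
 endfacet
 facet normal 0.272 0.386 0.881
  outer loop
   vertex 1.8 2.3 3.9
   vertex 2.0 4.9 2.7
   vertex 0.0 2.2 4.5
  endloop
 endfacet
 facet normal 0.802 0.198 0.564
  outer loop
   vertex 1.8 2.3 3.9
   vertex 4.9 0.0 0.3
   vertex 2.0 4.9 2.7
  endloop
 endfacet
 facet normal 0.079 -0.976 0.203
  outer loop
   vertex 1.1 0.4 3.7
   vertex 1.0 0.1 2.3
   vertex 4.9 0.0 0.3
  endloop
 endfacet
 facet normal 0.617 -0.304 0.726
  outer loop
   vertex 1.1 0.4 3.7
   vertex 4.9 0.0 0.3
   vertex 1.8 2.3 3.9
  endloop
 endfacet
 facet normal -0.802 -0.570 0.179
  outer loop
   vertex 1.1 0.4 3.7
   vertex 0.0 2.2 4.5
   vertex 1.0 0.1 2.3
  endloop
 endfacet
 facet normal 0.320 -0.215 0.923
  outer loop
   vertex 1.1 0.4 3.7
   vertex 1.8 2.3 3.9
   vertex 0.0 2.2 4.5
  endloop
 endfacet
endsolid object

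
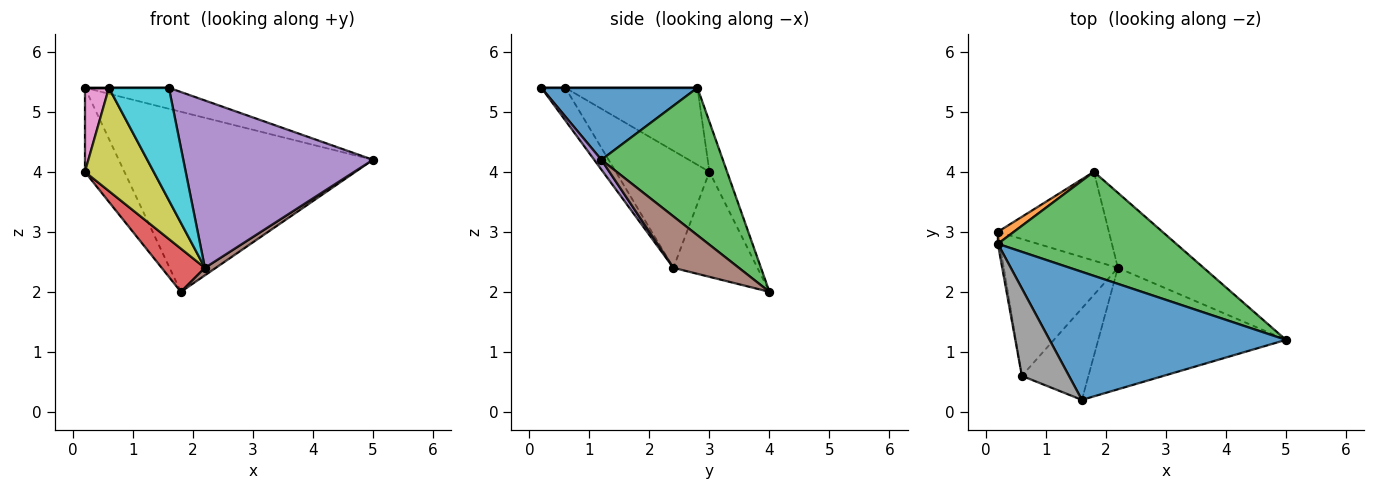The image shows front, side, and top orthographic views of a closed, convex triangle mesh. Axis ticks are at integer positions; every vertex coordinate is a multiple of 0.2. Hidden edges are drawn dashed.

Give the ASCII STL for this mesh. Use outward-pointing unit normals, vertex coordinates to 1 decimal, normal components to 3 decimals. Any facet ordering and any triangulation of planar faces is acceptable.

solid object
 facet normal 0.288 0.155 0.945
  outer loop
   vertex 0.2 2.8 5.4
   vertex 1.6 0.2 5.4
   vertex 5.0 1.2 4.2
  endloop
 endfacet
 facet normal -0.404 0.905 0.129
  outer loop
   vertex 0.2 2.8 5.4
   vertex 1.8 4.0 2.0
   vertex 0.2 3.0 4.0
  endloop
 endfacet
 facet normal 0.382 0.800 0.462
  outer loop
   vertex 0.2 2.8 5.4
   vertex 5.0 1.2 4.2
   vertex 1.8 4.0 2.0
  endloop
 endfacet
 facet normal -0.648 -0.333 -0.685
  outer loop
   vertex 2.2 2.4 2.4
   vertex 0.2 3.0 4.0
   vertex 1.8 4.0 2.0
  endloop
 endfacet
 facet normal 0.031 -0.809 -0.587
  outer loop
   vertex 2.2 2.4 2.4
   vertex 5.0 1.2 4.2
   vertex 1.6 0.2 5.4
  endloop
 endfacet
 facet normal 0.513 -0.085 -0.854
  outer loop
   vertex 2.2 2.4 2.4
   vertex 1.8 4.0 2.0
   vertex 5.0 1.2 4.2
  endloop
 endfacet
 facet normal -0.984 -0.179 -0.026
  outer loop
   vertex 0.6 0.6 5.4
   vertex 0.2 2.8 5.4
   vertex 0.2 3.0 4.0
  endloop
 endfacet
 facet normal 0.000 0.000 1.000
  outer loop
   vertex 0.6 0.6 5.4
   vertex 1.6 0.2 5.4
   vertex 0.2 2.8 5.4
  endloop
 endfacet
 facet normal -0.634 -0.466 -0.618
  outer loop
   vertex 0.6 0.6 5.4
   vertex 0.2 3.0 4.0
   vertex 2.2 2.4 2.4
  endloop
 endfacet
 facet normal -0.296 -0.741 -0.603
  outer loop
   vertex 0.6 0.6 5.4
   vertex 2.2 2.4 2.4
   vertex 1.6 0.2 5.4
  endloop
 endfacet
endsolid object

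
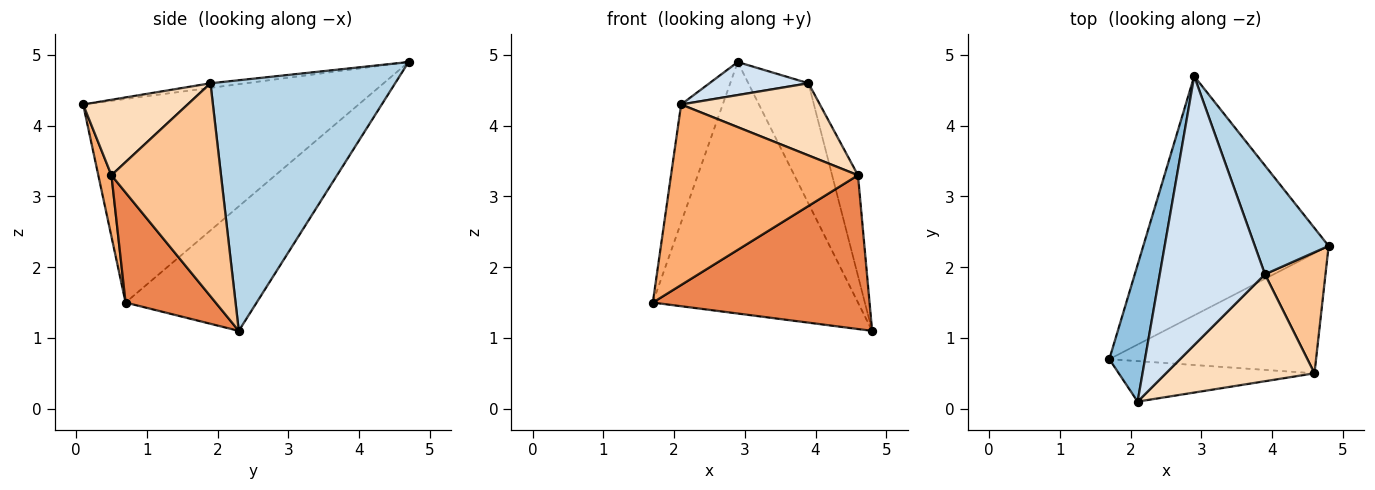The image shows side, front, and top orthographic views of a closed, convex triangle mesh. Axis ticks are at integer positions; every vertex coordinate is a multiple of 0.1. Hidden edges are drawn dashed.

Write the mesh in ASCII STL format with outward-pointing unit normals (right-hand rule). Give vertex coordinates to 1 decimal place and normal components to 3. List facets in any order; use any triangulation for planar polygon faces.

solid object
 facet normal -0.420 0.658 -0.625
  outer loop
   vertex 2.9 4.7 4.9
   vertex 4.8 2.3 1.1
   vertex 1.7 0.7 1.5
  endloop
 endfacet
 facet normal -0.974 0.147 0.171
  outer loop
   vertex 2.1 0.1 4.3
   vertex 2.9 4.7 4.9
   vertex 1.7 0.7 1.5
  endloop
 endfacet
 facet normal 0.916 0.298 0.270
  outer loop
   vertex 3.9 1.9 4.6
   vertex 4.8 2.3 1.1
   vertex 2.9 4.7 4.9
  endloop
 endfacet
 facet normal -0.043 -0.122 0.992
  outer loop
   vertex 3.9 1.9 4.6
   vertex 2.9 4.7 4.9
   vertex 2.1 0.1 4.3
  endloop
 endfacet
 facet normal 0.311 -0.749 -0.585
  outer loop
   vertex 4.6 0.5 3.3
   vertex 1.7 0.7 1.5
   vertex 4.8 2.3 1.1
  endloop
 endfacet
 facet normal 0.068 -0.973 -0.218
  outer loop
   vertex 4.6 0.5 3.3
   vertex 2.1 0.1 4.3
   vertex 1.7 0.7 1.5
  endloop
 endfacet
 facet normal 0.938 0.222 0.267
  outer loop
   vertex 4.6 0.5 3.3
   vertex 4.8 2.3 1.1
   vertex 3.9 1.9 4.6
  endloop
 endfacet
 facet normal 0.388 -0.515 0.764
  outer loop
   vertex 4.6 0.5 3.3
   vertex 3.9 1.9 4.6
   vertex 2.1 0.1 4.3
  endloop
 endfacet
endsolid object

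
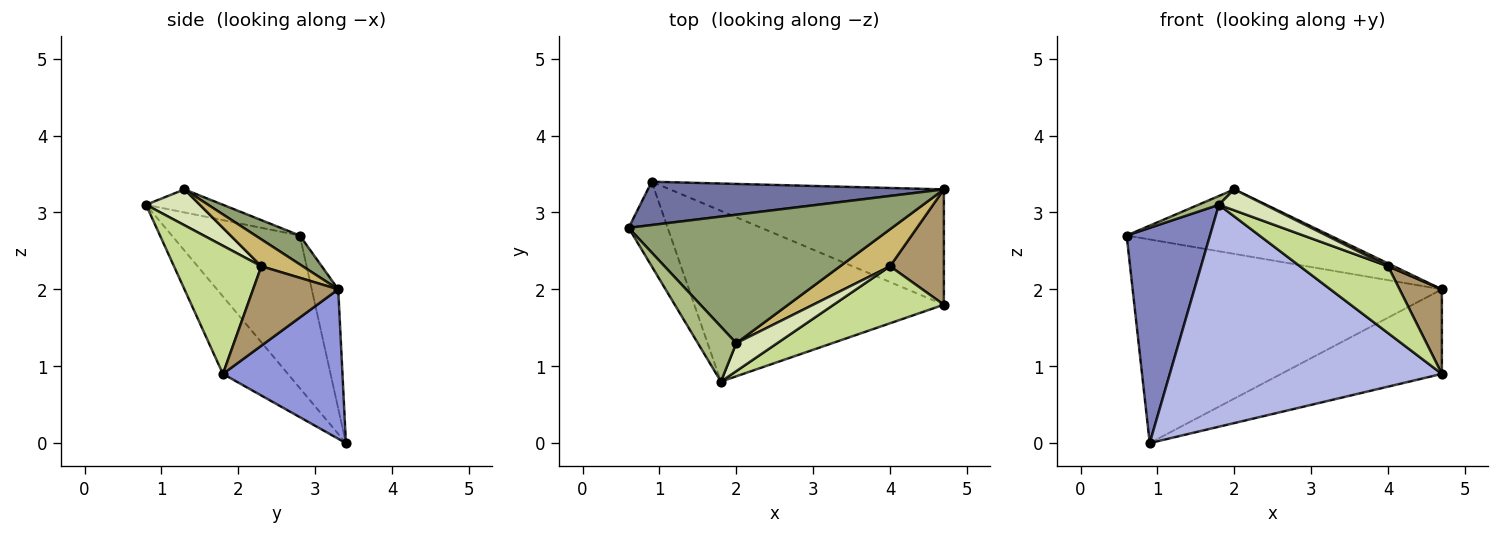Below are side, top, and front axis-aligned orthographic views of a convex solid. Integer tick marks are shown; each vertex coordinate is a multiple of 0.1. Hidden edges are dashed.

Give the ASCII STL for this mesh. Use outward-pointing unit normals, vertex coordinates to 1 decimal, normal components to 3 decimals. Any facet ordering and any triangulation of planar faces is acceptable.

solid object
 facet normal -0.083 0.975 0.207
  outer loop
   vertex 0.9 3.4 0.0
   vertex 0.6 2.8 2.7
   vertex 4.7 3.3 2.0
  endloop
 endfacet
 facet normal -0.819 -0.534 -0.210
  outer loop
   vertex 0.9 3.4 0.0
   vertex 1.8 0.8 3.1
   vertex 0.6 2.8 2.7
  endloop
 endfacet
 facet normal 0.403 0.541 -0.738
  outer loop
   vertex 4.7 1.8 0.9
   vertex 0.9 3.4 0.0
   vertex 4.7 3.3 2.0
  endloop
 endfacet
 facet normal -0.186 -0.779 -0.599
  outer loop
   vertex 4.7 1.8 0.9
   vertex 1.8 0.8 3.1
   vertex 0.9 3.4 0.0
  endloop
 endfacet
 facet normal 0.097 0.447 0.889
  outer loop
   vertex 2.0 1.3 3.3
   vertex 4.7 3.3 2.0
   vertex 0.6 2.8 2.7
  endloop
 endfacet
 facet normal -0.510 -0.136 0.850
  outer loop
   vertex 2.0 1.3 3.3
   vertex 0.6 2.8 2.7
   vertex 1.8 0.8 3.1
  endloop
 endfacet
 facet normal 0.602 -0.607 0.518
  outer loop
   vertex 4.0 2.3 2.3
   vertex 1.8 0.8 3.1
   vertex 4.7 1.8 0.9
  endloop
 endfacet
 facet normal 0.573 -0.492 0.655
  outer loop
   vertex 4.0 2.3 2.3
   vertex 2.0 1.3 3.3
   vertex 1.8 0.8 3.1
  endloop
 endfacet
 facet normal 0.766 -0.380 0.519
  outer loop
   vertex 4.0 2.3 2.3
   vertex 4.7 1.8 0.9
   vertex 4.7 3.3 2.0
  endloop
 endfacet
 facet normal 0.473 -0.068 0.878
  outer loop
   vertex 4.0 2.3 2.3
   vertex 4.7 3.3 2.0
   vertex 2.0 1.3 3.3
  endloop
 endfacet
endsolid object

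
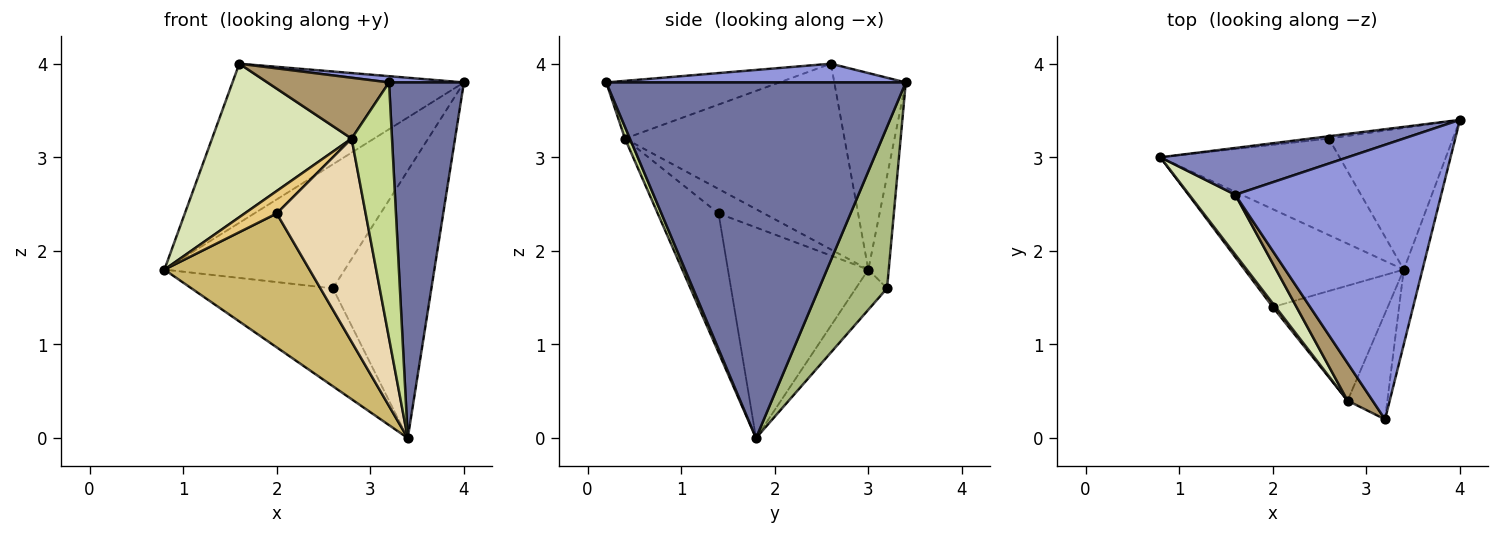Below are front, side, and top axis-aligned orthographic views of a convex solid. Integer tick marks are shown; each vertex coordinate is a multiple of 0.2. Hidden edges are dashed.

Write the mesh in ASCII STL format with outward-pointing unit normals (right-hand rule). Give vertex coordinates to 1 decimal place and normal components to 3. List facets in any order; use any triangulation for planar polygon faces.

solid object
 facet normal 0.969 -0.242 -0.051
  outer loop
   vertex 3.4 1.8 0.0
   vertex 4.0 3.4 3.8
   vertex 3.2 0.2 3.8
  endloop
 endfacet
 facet normal -0.284 0.920 0.271
  outer loop
   vertex 1.6 2.6 4.0
   vertex 4.0 3.4 3.8
   vertex 0.8 3.0 1.8
  endloop
 endfacet
 facet normal 0.091 -0.023 0.996
  outer loop
   vertex 1.6 2.6 4.0
   vertex 3.2 0.2 3.8
   vertex 4.0 3.4 3.8
  endloop
 endfacet
 facet normal -0.112 0.993 -0.019
  outer loop
   vertex 2.6 3.2 1.6
   vertex 0.8 3.0 1.8
   vertex 4.0 3.4 3.8
  endloop
 endfacet
 facet normal -0.155 0.704 -0.693
  outer loop
   vertex 2.6 3.2 1.6
   vertex 3.4 1.8 0.0
   vertex 0.8 3.0 1.8
  endloop
 endfacet
 facet normal 0.521 0.754 -0.400
  outer loop
   vertex 2.6 3.2 1.6
   vertex 4.0 3.4 3.8
   vertex 3.4 1.8 0.0
  endloop
 endfacet
 facet normal 0.112 -0.918 -0.381
  outer loop
   vertex 2.8 0.4 3.2
   vertex 3.4 1.8 0.0
   vertex 3.2 0.2 3.8
  endloop
 endfacet
 facet normal -0.826 -0.525 0.205
  outer loop
   vertex 2.8 0.4 3.2
   vertex 1.6 2.6 4.0
   vertex 0.8 3.0 1.8
  endloop
 endfacet
 facet normal -0.771 -0.542 0.334
  outer loop
   vertex 2.8 0.4 3.2
   vertex 3.2 0.2 3.8
   vertex 1.6 2.6 4.0
  endloop
 endfacet
 facet normal -0.616 -0.636 -0.465
  outer loop
   vertex 2.0 1.4 2.4
   vertex 0.8 3.0 1.8
   vertex 3.4 1.8 0.0
  endloop
 endfacet
 facet normal -0.813 -0.574 0.096
  outer loop
   vertex 2.0 1.4 2.4
   vertex 2.8 0.4 3.2
   vertex 0.8 3.0 1.8
  endloop
 endfacet
 facet normal -0.512 -0.748 -0.423
  outer loop
   vertex 2.0 1.4 2.4
   vertex 3.4 1.8 0.0
   vertex 2.8 0.4 3.2
  endloop
 endfacet
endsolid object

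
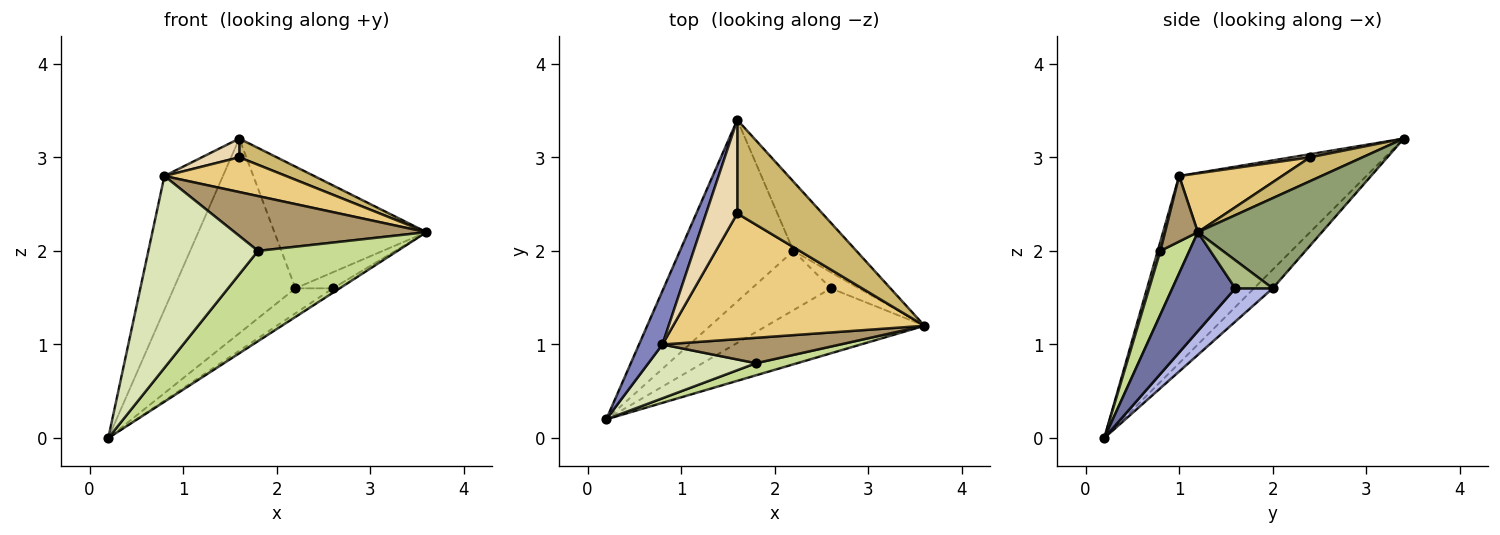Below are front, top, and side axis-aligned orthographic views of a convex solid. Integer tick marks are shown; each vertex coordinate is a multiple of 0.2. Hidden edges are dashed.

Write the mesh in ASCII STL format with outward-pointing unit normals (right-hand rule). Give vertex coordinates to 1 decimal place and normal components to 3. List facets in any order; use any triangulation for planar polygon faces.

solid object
 facet normal 0.530 0.057 -0.846
  outer loop
   vertex 2.6 1.6 1.6
   vertex 3.6 1.2 2.2
   vertex 0.2 0.2 0.0
  endloop
 endfacet
 facet normal -0.948 0.296 0.118
  outer loop
   vertex 0.8 1.0 2.8
   vertex 1.6 3.4 3.2
   vertex 0.2 0.2 0.0
  endloop
 endfacet
 facet normal -0.112 0.727 -0.678
  outer loop
   vertex 2.2 2.0 1.6
   vertex 0.2 0.2 0.0
   vertex 1.6 3.4 3.2
  endloop
 endfacet
 facet normal 0.362 0.362 -0.859
  outer loop
   vertex 2.2 2.0 1.6
   vertex 2.6 1.6 1.6
   vertex 0.2 0.2 0.0
  endloop
 endfacet
 facet normal 0.578 0.709 -0.404
  outer loop
   vertex 2.2 2.0 1.6
   vertex 1.6 3.4 3.2
   vertex 3.6 1.2 2.2
  endloop
 endfacet
 facet normal 0.577 0.577 -0.577
  outer loop
   vertex 2.2 2.0 1.6
   vertex 3.6 1.2 2.2
   vertex 2.6 1.6 1.6
  endloop
 endfacet
 facet normal 0.201 -0.971 0.130
  outer loop
   vertex 1.8 0.8 2.0
   vertex 0.2 0.2 0.0
   vertex 3.6 1.2 2.2
  endloop
 endfacet
 facet normal 0.023 -0.963 0.270
  outer loop
   vertex 1.8 0.8 2.0
   vertex 0.8 1.0 2.8
   vertex 0.2 0.2 0.0
  endloop
 endfacet
 facet normal 0.153 -0.897 0.416
  outer loop
   vertex 1.8 0.8 2.0
   vertex 3.6 1.2 2.2
   vertex 0.8 1.0 2.8
  endloop
 endfacet
 facet normal 0.265 -0.189 0.946
  outer loop
   vertex 1.6 2.4 3.0
   vertex 3.6 1.2 2.2
   vertex 1.6 3.4 3.2
  endloop
 endfacet
 facet normal 0.220 -0.260 0.940
  outer loop
   vertex 1.6 2.4 3.0
   vertex 0.8 1.0 2.8
   vertex 3.6 1.2 2.2
  endloop
 endfacet
 facet normal 0.098 -0.195 0.976
  outer loop
   vertex 1.6 2.4 3.0
   vertex 1.6 3.4 3.2
   vertex 0.8 1.0 2.8
  endloop
 endfacet
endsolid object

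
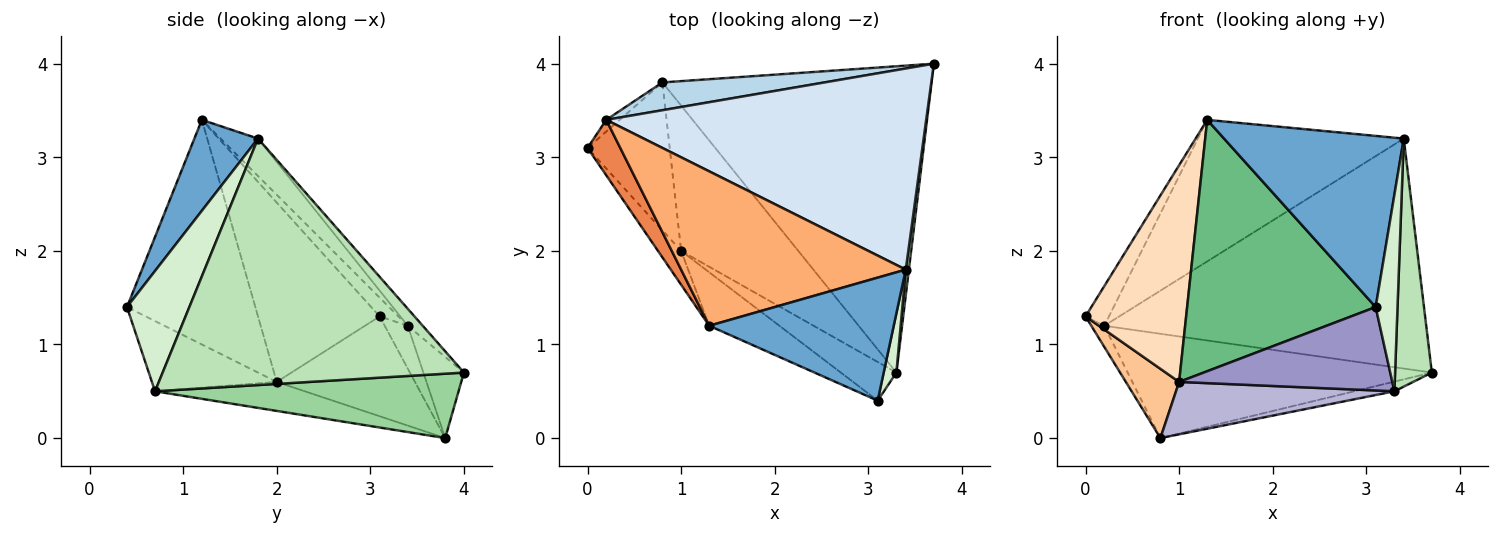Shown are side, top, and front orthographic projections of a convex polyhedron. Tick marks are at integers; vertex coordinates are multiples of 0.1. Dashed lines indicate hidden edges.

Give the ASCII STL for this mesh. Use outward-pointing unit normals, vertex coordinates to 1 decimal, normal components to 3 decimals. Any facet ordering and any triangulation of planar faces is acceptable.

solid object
 facet normal 0.276 -0.780 0.561
  outer loop
   vertex 3.4 1.8 3.2
   vertex 1.3 1.2 3.4
   vertex 3.1 0.4 1.4
  endloop
 endfacet
 facet normal -0.841 0.473 -0.263
  outer loop
   vertex 0.2 3.4 1.2
   vertex 0.8 3.8 0.0
   vertex 0.0 3.1 1.3
  endloop
 endfacet
 facet normal -0.128 0.958 0.256
  outer loop
   vertex 0.2 3.4 1.2
   vertex 3.7 4.0 0.7
   vertex 0.8 3.8 0.0
  endloop
 endfacet
 facet normal -0.035 0.752 0.658
  outer loop
   vertex 0.2 3.4 1.2
   vertex 3.4 1.8 3.2
   vertex 3.7 4.0 0.7
  endloop
 endfacet
 facet normal -0.422 0.527 0.738
  outer loop
   vertex 0.2 3.4 1.2
   vertex 0.0 3.1 1.3
   vertex 1.3 1.2 3.4
  endloop
 endfacet
 facet normal -0.122 0.671 0.732
  outer loop
   vertex 0.2 3.4 1.2
   vertex 1.3 1.2 3.4
   vertex 3.4 1.8 3.2
  endloop
 endfacet
 facet normal -0.740 -0.285 -0.609
  outer loop
   vertex 1.0 2.0 0.6
   vertex 0.0 3.1 1.3
   vertex 0.8 3.8 0.0
  endloop
 endfacet
 facet normal -0.767 -0.634 -0.099
  outer loop
   vertex 1.0 2.0 0.6
   vertex 1.3 1.2 3.4
   vertex 0.0 3.1 1.3
  endloop
 endfacet
 facet normal -0.554 -0.814 -0.173
  outer loop
   vertex 1.0 2.0 0.6
   vertex 3.1 0.4 1.4
   vertex 1.3 1.2 3.4
  endloop
 endfacet
 facet normal 0.233 0.031 -0.972
  outer loop
   vertex 3.3 0.7 0.5
   vertex 0.8 3.8 0.0
   vertex 3.7 4.0 0.7
  endloop
 endfacet
 facet normal 0.993 -0.121 0.013
  outer loop
   vertex 3.3 0.7 0.5
   vertex 3.7 4.0 0.7
   vertex 3.4 1.8 3.2
  endloop
 endfacet
 facet normal 0.939 -0.329 0.099
  outer loop
   vertex 3.3 0.7 0.5
   vertex 3.4 1.8 3.2
   vertex 3.1 0.4 1.4
  endloop
 endfacet
 facet normal -0.469 -0.801 -0.371
  outer loop
   vertex 3.3 0.7 0.5
   vertex 3.1 0.4 1.4
   vertex 1.0 2.0 0.6
  endloop
 endfacet
 facet normal -0.227 -0.331 -0.916
  outer loop
   vertex 3.3 0.7 0.5
   vertex 1.0 2.0 0.6
   vertex 0.8 3.8 0.0
  endloop
 endfacet
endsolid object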